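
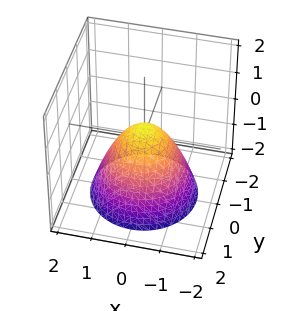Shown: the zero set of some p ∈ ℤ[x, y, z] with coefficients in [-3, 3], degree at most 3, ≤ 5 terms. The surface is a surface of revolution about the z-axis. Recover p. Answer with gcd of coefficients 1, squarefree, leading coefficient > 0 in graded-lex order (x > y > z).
3*x^2 + 3*y^2 + 3*z - 1

Degree: the shape is more complex than any degree-1 surface, so deg p = 2.
Symmetries: the surface is invariant under rotation about z: p = q(x² + y², z).
Observable constraints: a circular section at z = -1 has radius between 1 and 2.
Solving for integer coefficients yields p as stated.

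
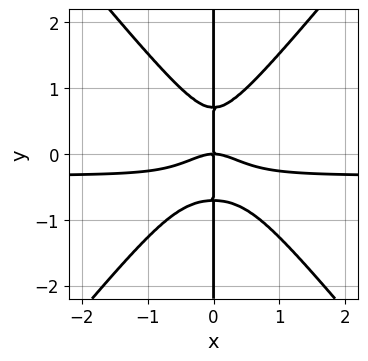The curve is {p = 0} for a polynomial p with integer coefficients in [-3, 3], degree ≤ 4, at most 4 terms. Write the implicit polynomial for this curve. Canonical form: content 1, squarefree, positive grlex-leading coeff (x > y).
1. The degree is 4 — a generic line meets the curve in up to 4 points.
2. Reading off the gridlines: it meets the x-axis at x = 0 (among the integer gridlines); the visible y-axis segment lies entirely on the curve.
3. Assembling these constraints gives the stated polynomial.

3*x^3*y - 2*x*y^3 + x^3 + x*y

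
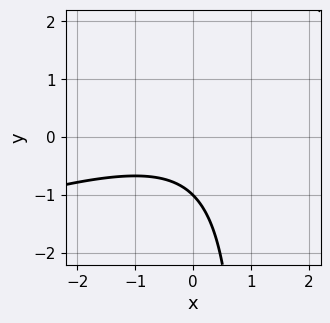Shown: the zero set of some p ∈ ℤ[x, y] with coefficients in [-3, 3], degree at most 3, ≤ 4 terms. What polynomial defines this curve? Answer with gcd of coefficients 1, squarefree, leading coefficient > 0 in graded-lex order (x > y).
x^2 - 3*x*y + 3*y + 3

(a) The degree is 2 — no degree-1 curve has this shape.
(b) From the axis intercepts and sections: one y-axis crossing is at y = -1; the curve avoids every integer x-axis point in the box.
(c) Matching integer coefficients to the picture gives p.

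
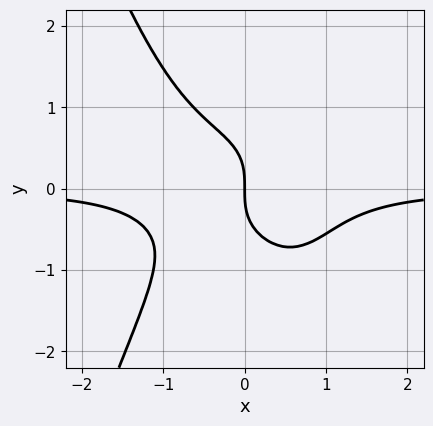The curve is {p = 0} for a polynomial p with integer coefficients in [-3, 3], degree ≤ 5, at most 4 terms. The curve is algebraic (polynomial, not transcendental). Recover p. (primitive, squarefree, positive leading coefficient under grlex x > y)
(a) Degree: the shape is more complex than any degree-3 curve, so deg p = 4.
(b) Against the integer gridlines: it meets the y-axis at y = 0 (among the integer gridlines); one x-axis crossing is at x = 0.
(c) Putting this together gives p.

3*x^3*y + 2*y^3 + 2*x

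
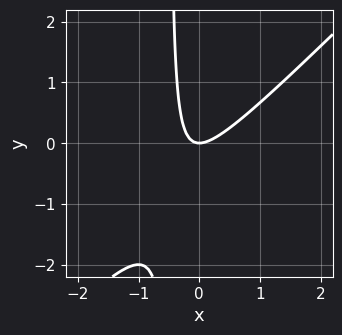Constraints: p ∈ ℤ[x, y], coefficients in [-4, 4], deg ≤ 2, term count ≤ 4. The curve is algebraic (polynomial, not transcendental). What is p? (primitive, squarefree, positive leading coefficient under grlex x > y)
2*x^2 - 2*x*y - y

First, degree: a generic line meets the curve in up to 2 points, so deg p = 2.
Then, checking where it meets the axes: one y-axis crossing is at y = 0; it crosses the x-axis at the gridline x = 0.
Finally, the integer polynomial consistent with all of this is the stated p.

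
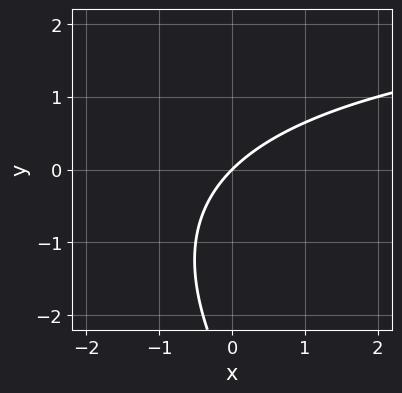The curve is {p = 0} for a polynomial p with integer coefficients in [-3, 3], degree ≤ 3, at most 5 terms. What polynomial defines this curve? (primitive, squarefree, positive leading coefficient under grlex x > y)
deg p = 2. No degree-1 curve has this shape.
From the axis intercepts and sections: it meets the x-axis at x = 0 (among the integer gridlines); one y-axis crossing is at y = 0.
Putting this together gives p.

x*y + y^2 - 3*x + 3*y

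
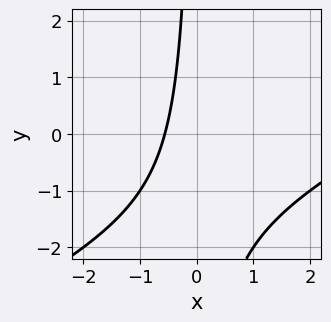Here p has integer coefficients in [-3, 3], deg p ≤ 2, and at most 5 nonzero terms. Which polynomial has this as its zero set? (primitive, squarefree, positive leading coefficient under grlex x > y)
First, degree: no degree-1 curve has this shape, so deg p = 2.
Then, from the visible intercepts: the curve avoids every integer y-axis point in the box.
Finally, assembling these constraints gives the stated polynomial.

x^2 - 2*x*y - 3*x - 2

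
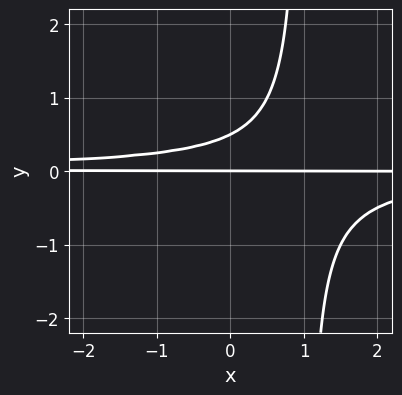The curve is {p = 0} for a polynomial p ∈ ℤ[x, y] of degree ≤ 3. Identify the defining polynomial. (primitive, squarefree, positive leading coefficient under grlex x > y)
2*x*y^2 - 2*y^2 + y

1. Degree: the shape is more complex than any degree-2 curve, so deg p = 3.
2. Checking where it meets the axes: the visible x-axis segment lies entirely on the curve; it meets the y-axis at y = 0 (among the integer gridlines).
3. Fitting integer coefficients to these (and the overall shape) gives p.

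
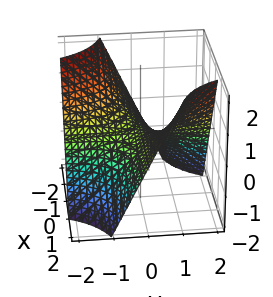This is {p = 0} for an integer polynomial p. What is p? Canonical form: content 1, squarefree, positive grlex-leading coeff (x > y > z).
x*y - z

1. Degree: a hyperbolic paraboloid; a quadric, so deg p = 2.
2. Checking where it meets the axes: the visible x-axis segment lies entirely on the surface; every point of the y-axis in the box is on the surface; it meets the z-axis at z = 0 (among the integer gridlines).
3. Matching integer coefficients to the picture gives p.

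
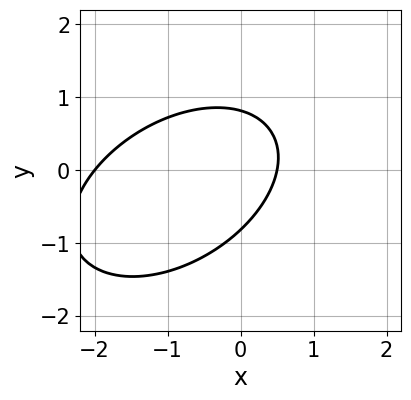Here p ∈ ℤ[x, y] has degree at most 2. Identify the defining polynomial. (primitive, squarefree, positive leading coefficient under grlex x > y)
First, degree: the shape is more complex than any degree-1 curve, so deg p = 2.
Then, against the integer gridlines: it crosses the x-axis at the gridline x = -2.
Finally, solving for integer coefficients yields p as stated.

2*x^2 - 2*x*y + 3*y^2 + 3*x - 2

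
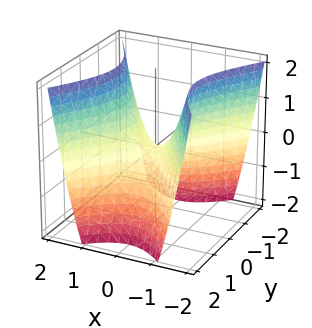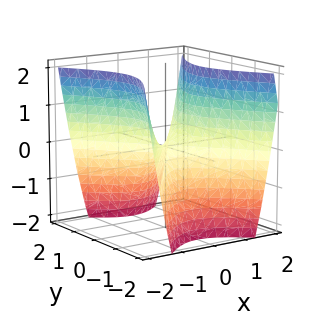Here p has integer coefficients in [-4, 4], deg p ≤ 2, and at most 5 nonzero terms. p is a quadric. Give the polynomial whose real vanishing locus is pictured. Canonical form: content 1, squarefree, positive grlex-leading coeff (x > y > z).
3*x^2 - 2*y^2 - 2*z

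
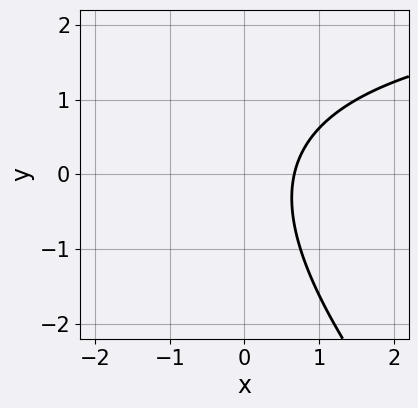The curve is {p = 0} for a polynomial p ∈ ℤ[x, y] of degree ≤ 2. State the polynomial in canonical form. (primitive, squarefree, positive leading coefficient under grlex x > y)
1. The degree is 2 — no degree-1 curve has this shape.
2. Against the integer gridlines: it misses every integer gridline on the y-axis.
3. Putting this together gives p.

x*y + y^2 - 3*x + 2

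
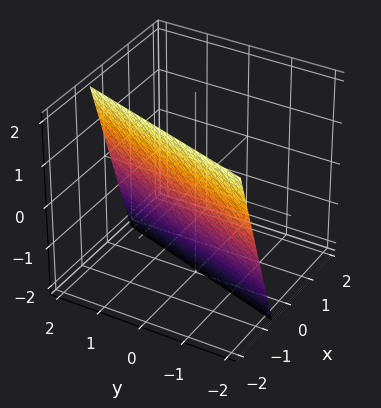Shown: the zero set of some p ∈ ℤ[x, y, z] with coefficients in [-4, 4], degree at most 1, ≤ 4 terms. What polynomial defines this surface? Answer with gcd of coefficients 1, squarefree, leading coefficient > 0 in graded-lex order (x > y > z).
3*x - y + z + 2

First, the degree is 1 — the surface is flat (a plane).
Then, against the integer gridlines: it meets the z-axis at z = -2 (among the integer gridlines); it crosses the y-axis at the gridline y = 2.
Finally, solving for integer coefficients yields p as stated.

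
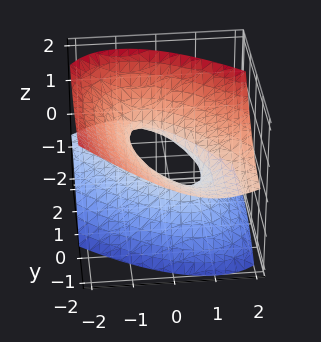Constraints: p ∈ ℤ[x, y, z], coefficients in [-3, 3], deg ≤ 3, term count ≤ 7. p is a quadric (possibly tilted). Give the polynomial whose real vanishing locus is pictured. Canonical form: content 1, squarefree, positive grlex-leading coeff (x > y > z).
2*x^2 + 2*x*y + y^2 + 3*y*z - 3*z^2 - 1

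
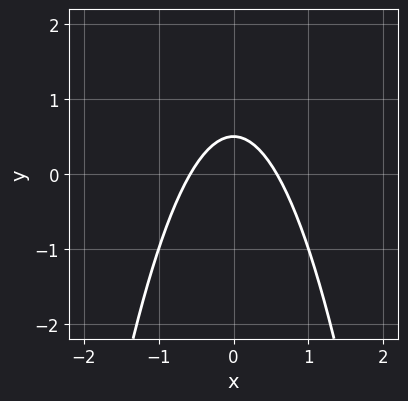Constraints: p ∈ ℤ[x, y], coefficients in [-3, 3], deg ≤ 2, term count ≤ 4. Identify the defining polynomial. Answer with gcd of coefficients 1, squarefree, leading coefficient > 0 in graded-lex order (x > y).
3*x^2 + 2*y - 1

deg p = 2. No degree-1 curve has this shape.
Symmetries: it's symmetric under x → −x, forcing even powers of x.
Assembling these constraints gives the stated polynomial.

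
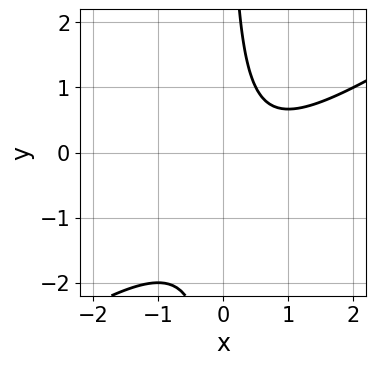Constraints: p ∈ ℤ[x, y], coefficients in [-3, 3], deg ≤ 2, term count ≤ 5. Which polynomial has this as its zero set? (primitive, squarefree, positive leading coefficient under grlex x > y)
1. deg p = 2. The shape is more complex than any degree-1 curve.
2. Against the integer gridlines: no y-intercept at any integer in the box; it misses every integer gridline on the x-axis.
3. Matching integer coefficients to the picture gives p.

2*x^2 - 3*x*y - 2*x + 2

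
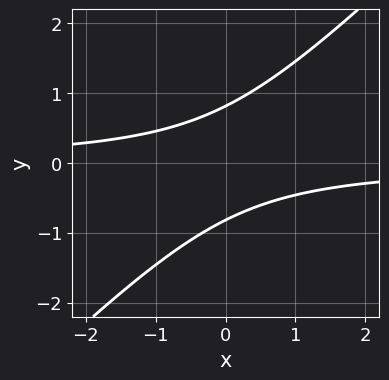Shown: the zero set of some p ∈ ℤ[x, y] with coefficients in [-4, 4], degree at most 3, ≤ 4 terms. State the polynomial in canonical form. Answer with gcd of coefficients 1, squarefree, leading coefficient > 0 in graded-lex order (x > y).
1. The degree is 2 — the shape is more complex than any degree-1 curve.
2. From the visible intercepts: the curve avoids every integer x-axis point in the box.
3. Putting this together gives p.

3*x*y - 3*y^2 + 2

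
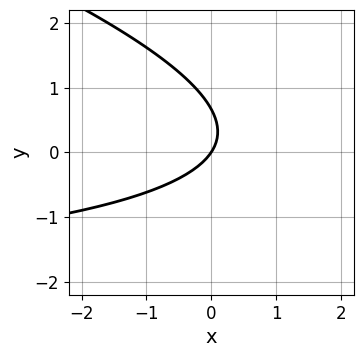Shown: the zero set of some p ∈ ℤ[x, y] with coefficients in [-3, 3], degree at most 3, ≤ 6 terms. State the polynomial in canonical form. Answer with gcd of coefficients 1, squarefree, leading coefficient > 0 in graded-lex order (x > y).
First, the degree is 2 — a generic line meets the curve in up to 2 points.
Then, checking where it meets the axes: it crosses the x-axis at the gridline x = 0; it meets the y-axis at y = 0 (among the integer gridlines).
Finally, together with the visible shape, these determine p as stated.

x*y + 3*y^2 + 3*x - 2*y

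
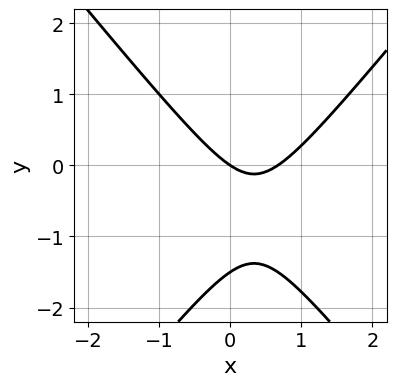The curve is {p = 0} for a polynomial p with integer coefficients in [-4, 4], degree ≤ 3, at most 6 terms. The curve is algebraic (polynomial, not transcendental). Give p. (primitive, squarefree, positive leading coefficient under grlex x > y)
1. The degree is 2 — the shape is more complex than any degree-1 curve.
2. Reading off the gridlines: one x-axis crossing is at x = 0; it crosses the y-axis at the gridline y = 0.
3. Solving for integer coefficients yields p as stated.

3*x^2 - 2*y^2 - 2*x - 3*y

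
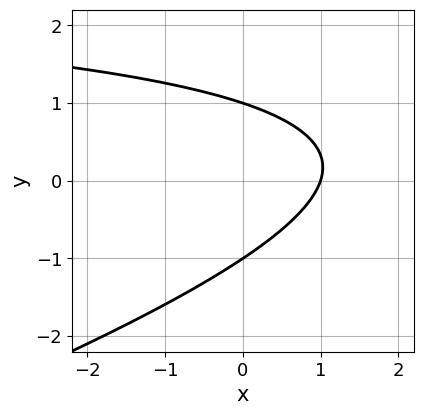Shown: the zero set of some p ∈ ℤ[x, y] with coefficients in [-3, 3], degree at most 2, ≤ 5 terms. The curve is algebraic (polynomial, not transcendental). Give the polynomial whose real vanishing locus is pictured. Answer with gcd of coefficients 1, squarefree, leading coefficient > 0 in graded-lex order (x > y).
x*y - 3*y^2 - 3*x + 3

deg p = 2. The shape is more complex than any degree-1 curve.
Observable constraints: it meets the x-axis at x = 1 (among the integer gridlines); the y-axis gridline crossings are at y ∈ {-1, 1}.
The integer polynomial consistent with all of this is the stated p.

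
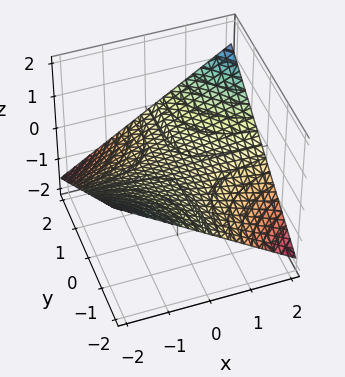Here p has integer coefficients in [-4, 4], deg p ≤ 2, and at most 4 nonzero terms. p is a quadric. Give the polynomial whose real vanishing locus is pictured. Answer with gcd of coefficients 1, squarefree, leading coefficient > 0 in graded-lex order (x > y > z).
x*y - 3*z

(a) The degree is 2 — a saddle surface; a quadric.
(b) Against the integer gridlines: every point of the y-axis in the box is on the surface; it meets the z-axis at z = 0 (among the integer gridlines); every point of the x-axis in the box is on the surface.
(c) Together with the visible shape, these determine p as stated.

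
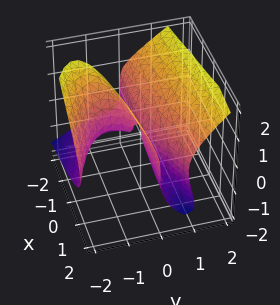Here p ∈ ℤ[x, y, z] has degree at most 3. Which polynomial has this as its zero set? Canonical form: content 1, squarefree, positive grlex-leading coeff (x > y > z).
2*y^3 - 2*y*z^2 - z^3 - 2*x*y + 3*y^2

1. Degree: no degree-2 surface has this shape, so deg p = 3.
2. Reading off the gridlines: it meets the y-axis at y = 0 (among the integer gridlines); the visible x-axis segment lies entirely on the surface; it crosses the z-axis at the gridline z = 0.
3. Matching integer coefficients to the picture gives p.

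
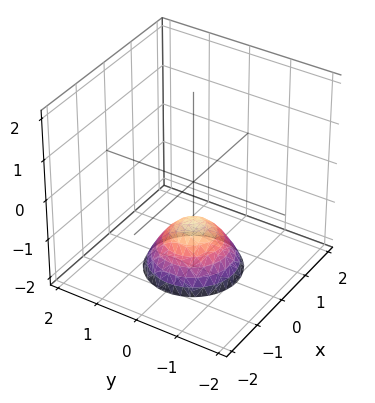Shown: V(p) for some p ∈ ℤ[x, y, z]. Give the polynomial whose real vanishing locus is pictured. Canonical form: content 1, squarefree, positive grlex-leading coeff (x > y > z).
1. The degree is 2 — no degree-1 surface has this shape.
2. By symmetry, the surface is invariant under rotation about z: p = q(x² + y², z).
3. Checking where it meets the axes: no y-intercept at any integer in the box; it meets the z-axis at z = -1 (among the integer gridlines).
4. Together with the visible shape, these determine p as stated.

x^2 + y^2 + z + 1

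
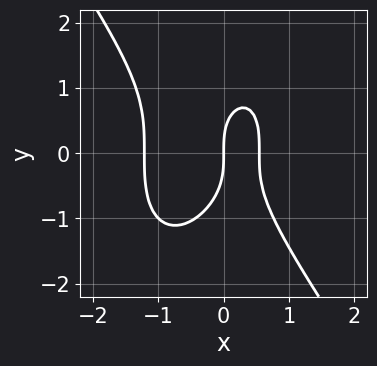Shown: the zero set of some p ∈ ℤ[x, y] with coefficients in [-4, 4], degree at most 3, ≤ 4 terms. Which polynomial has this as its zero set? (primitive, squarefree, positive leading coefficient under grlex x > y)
3*x^3 + y^3 + 2*x^2 - 2*x

(a) deg p = 3. A generic line meets the curve in up to 3 points.
(b) Against the integer gridlines: it crosses the x-axis at the gridline x = 0; it crosses the y-axis at the gridline y = 0.
(c) These observations pin down the coefficients.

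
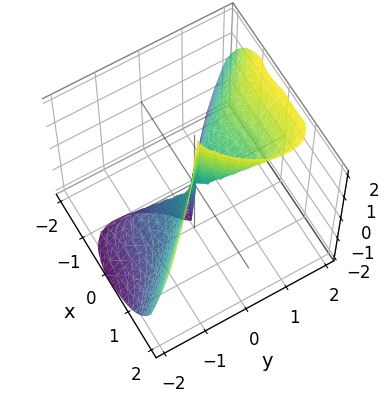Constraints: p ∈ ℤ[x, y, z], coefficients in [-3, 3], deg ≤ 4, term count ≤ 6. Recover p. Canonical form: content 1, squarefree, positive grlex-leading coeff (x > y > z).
3*x^3 + 3*y^3 - 3*y^2*z - x*y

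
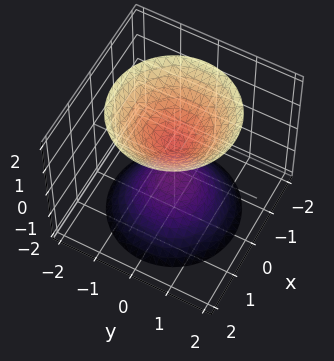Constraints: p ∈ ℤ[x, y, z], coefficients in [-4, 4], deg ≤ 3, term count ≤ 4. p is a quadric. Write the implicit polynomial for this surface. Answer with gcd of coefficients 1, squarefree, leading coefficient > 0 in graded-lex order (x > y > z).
3*x^2 + 3*y^2 - 2*z^2 + 1

First, I count 2 distinct pieces.
Then, the degree is 2 — two sheets facing apart; a quadric.
Next, symmetry: the z-axis is an axis of rotation, so x and y enter only as x² + y²; it's symmetric under z → −z, forcing even powers of z.
Then, observable constraints: a circular section at z = 1 has radius between 0 and 1; no y-intercept at any integer in the box; it misses every integer gridline on the x-axis.
Finally, putting this together gives p.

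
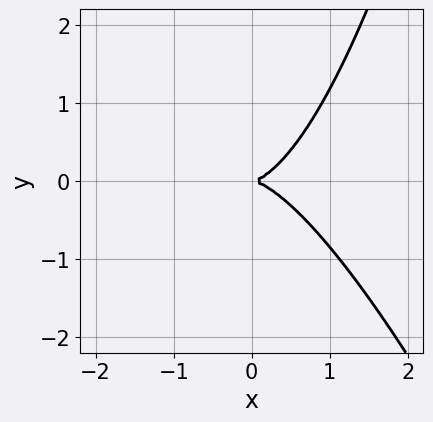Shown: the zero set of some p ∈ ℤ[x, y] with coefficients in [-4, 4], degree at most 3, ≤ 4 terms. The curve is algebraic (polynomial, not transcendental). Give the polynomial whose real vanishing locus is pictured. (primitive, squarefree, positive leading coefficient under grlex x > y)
3*x^3 + x^2*y - 3*y^2

1. The degree is 3 — the shape is more complex than any degree-2 curve.
2. Against the integer gridlines: it crosses the y-axis at the gridline y = 0; it crosses the x-axis at the gridline x = 0.
3. The integer polynomial consistent with all of this is the stated p.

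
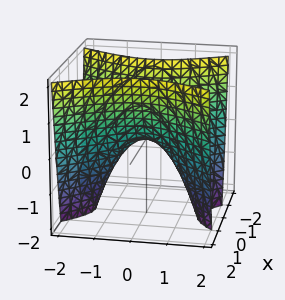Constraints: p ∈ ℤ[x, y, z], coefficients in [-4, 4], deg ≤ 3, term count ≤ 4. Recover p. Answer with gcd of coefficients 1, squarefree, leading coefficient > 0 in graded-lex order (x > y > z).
2*x^2 - y^2 - z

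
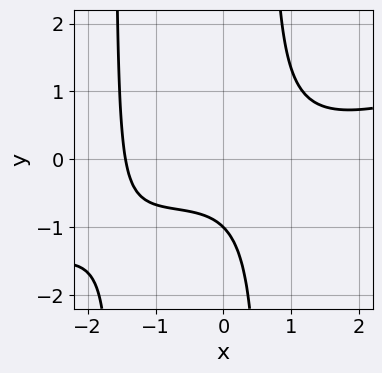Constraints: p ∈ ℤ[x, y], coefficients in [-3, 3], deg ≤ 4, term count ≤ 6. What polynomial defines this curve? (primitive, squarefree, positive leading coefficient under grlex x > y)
First, degree: a generic line meets the curve in up to 3 points, so deg p = 3.
Next, observable constraints: it meets the y-axis at y = -1 (among the integer gridlines).
Finally, putting this together gives p.

x^3 - 3*x^2*y - 3*x*y + 3*y + 3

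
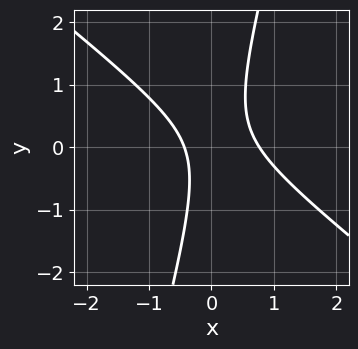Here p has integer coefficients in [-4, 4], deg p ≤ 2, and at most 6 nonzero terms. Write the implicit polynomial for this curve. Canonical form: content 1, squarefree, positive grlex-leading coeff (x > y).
3*x^2 + 3*x*y - y^2 - x - 1

1. Degree: no degree-1 curve has this shape, so deg p = 2.
2. Checking where it meets the axes: no y-intercept at any integer in the box.
3. Fitting integer coefficients to these (and the overall shape) gives p.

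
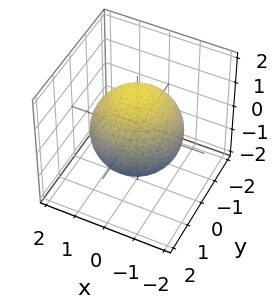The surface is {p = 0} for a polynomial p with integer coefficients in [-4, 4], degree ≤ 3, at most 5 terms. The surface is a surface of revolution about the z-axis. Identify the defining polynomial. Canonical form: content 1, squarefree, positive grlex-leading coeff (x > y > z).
First, deg p = 2. A generic line meets the surface in up to 2 points.
Next, symmetries: the z-axis is an axis of rotation, so x and y enter only as x² + y².
Then, from the axis intercepts and sections: a circular section at z = 1 has radius exactly 1.
Finally, together with the visible shape, these determine p as stated.

x^2 + y^2 + z^2 - 2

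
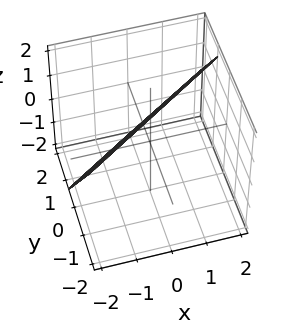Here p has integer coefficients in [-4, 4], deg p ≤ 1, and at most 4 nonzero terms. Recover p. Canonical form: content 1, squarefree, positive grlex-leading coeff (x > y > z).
2*x - 3*y - 2*z + 2

First, deg p = 1.
Next, reading off the gridlines: it meets the z-axis at z = 1 (among the integer gridlines); it meets the x-axis at x = -1 (among the integer gridlines).
Finally, putting this together gives p.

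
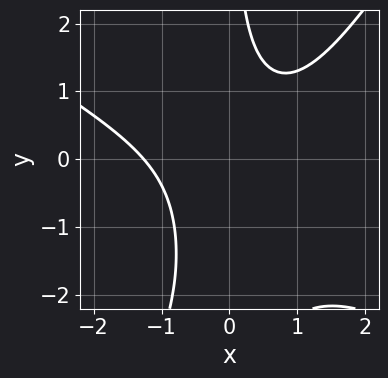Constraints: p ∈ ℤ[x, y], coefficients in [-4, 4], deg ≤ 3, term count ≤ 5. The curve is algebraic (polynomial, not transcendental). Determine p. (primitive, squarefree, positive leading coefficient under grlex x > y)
x^3 + x^2*y - x*y^2 - 2*x*y + 2

The degree is 3 — the shape is more complex than any degree-2 curve.
Observable constraints: the curve avoids every integer y-axis point in the box.
These observations pin down the coefficients.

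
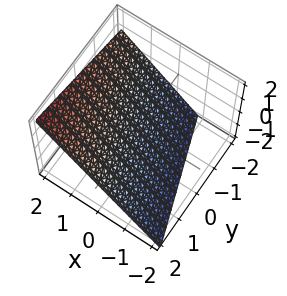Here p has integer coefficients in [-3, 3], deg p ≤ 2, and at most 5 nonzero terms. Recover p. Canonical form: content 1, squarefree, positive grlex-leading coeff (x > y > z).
1. The degree is 1 — the surface is flat (a plane).
2. Observable constraints: it crosses the y-axis at the gridline y = 2.
3. Solving for integer coefficients yields p as stated.

3*x + y - 3*z - 2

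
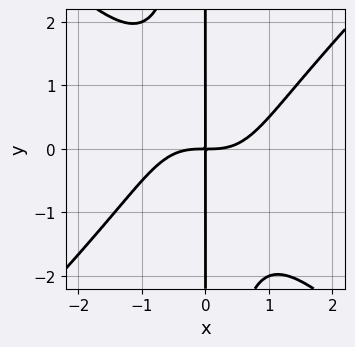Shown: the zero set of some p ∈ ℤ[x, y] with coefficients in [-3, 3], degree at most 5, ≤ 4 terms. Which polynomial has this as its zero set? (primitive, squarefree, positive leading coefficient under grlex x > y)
1. The degree is 4 — the shape is more complex than any degree-3 curve.
2. Observable constraints: the visible y-axis segment lies entirely on the curve.
3. Matching integer coefficients to the picture gives p.

2*x^4 - 2*x^2*y^2 - 3*x*y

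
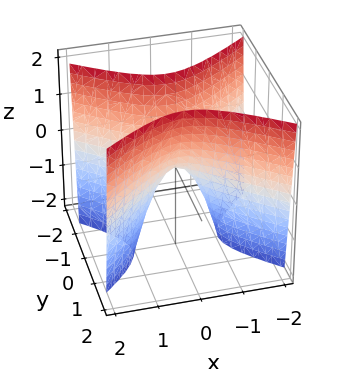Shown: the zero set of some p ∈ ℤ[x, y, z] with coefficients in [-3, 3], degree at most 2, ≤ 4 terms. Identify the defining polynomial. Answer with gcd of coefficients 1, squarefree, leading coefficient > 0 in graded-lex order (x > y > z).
2*x^2 - 3*y^2 + z

(a) The degree is 2 — a saddle surface; a quadric.
(b) Symmetries: the y ↦ −y reflection is a symmetry, so y appears only in even powers; the x ↦ −x reflection is a symmetry, so x appears only in even powers.
(c) Against the integer gridlines: it crosses the z-axis at the gridline z = 0; it meets the x-axis at x = 0 (among the integer gridlines); it meets the y-axis at y = 0 (among the integer gridlines).
(d) Together with the visible shape, these determine p as stated.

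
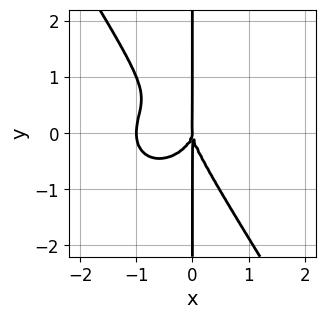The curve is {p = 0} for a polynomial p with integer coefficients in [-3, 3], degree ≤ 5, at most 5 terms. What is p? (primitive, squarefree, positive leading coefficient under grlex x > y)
The degree is 4 — no degree-3 curve has this shape.
Against the integer gridlines: the visible y-axis segment lies entirely on the curve; among the integer gridlines, it crosses the x-axis at x ∈ {-1, 0}.
Solving for integer coefficients yields p as stated.

3*x^4 + 2*x^2*y^2 + 2*x*y^3 + 3*x^3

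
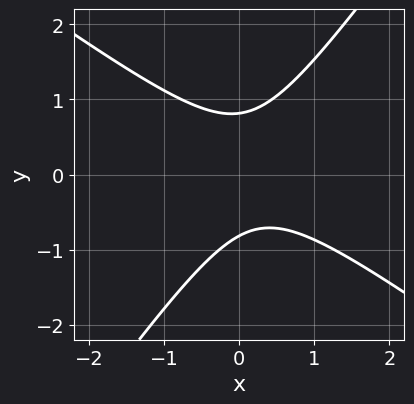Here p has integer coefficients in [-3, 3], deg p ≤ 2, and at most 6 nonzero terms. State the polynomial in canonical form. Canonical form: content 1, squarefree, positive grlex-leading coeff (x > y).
Degree: a generic line meets the curve in up to 2 points, so deg p = 2.
Reading off the gridlines: no x-intercept at any integer in the box.
Solving for integer coefficients yields p as stated.

3*x^2 + 2*x*y - 3*y^2 - x + 2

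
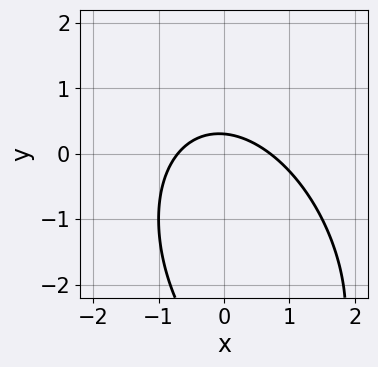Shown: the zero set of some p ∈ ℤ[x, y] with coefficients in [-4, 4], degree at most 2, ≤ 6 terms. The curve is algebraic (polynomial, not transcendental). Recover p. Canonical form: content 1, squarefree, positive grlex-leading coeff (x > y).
2*x^2 + x*y + y^2 + 3*y - 1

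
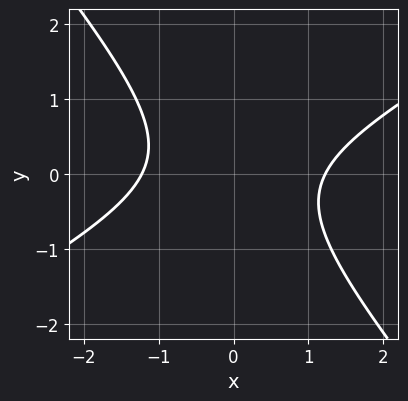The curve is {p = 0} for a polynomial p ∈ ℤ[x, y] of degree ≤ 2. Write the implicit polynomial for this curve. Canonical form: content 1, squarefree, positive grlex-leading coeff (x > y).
2*x^2 - 2*x*y - 3*y^2 - 3

First, deg p = 2. No degree-1 curve has this shape.
Next, against the integer gridlines: no y-intercept at any integer in the box.
Finally, together with the visible shape, these determine p as stated.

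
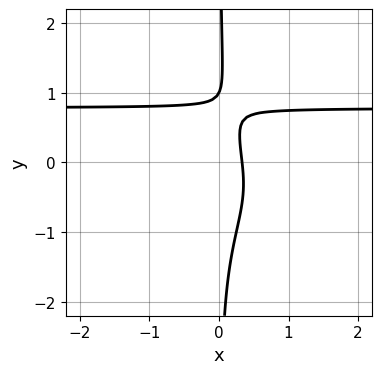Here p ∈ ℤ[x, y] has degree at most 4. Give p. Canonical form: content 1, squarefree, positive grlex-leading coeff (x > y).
3*x*y^3 + 2*x*y - 3*x - y + 1

First, deg p = 4. No degree-3 curve has this shape.
Then, observable constraints: one y-axis crossing is at y = 1.
Finally, putting this together gives p.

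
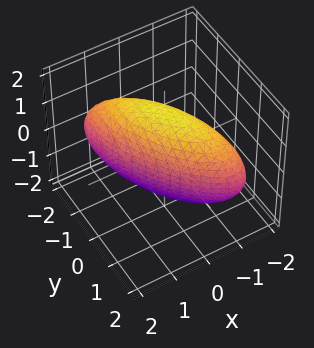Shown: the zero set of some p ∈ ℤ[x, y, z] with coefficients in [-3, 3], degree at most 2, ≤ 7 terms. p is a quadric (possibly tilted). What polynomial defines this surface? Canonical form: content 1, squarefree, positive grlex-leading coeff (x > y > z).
1. Degree: the shape is more complex than any degree-1 surface, so deg p = 2.
2. Against the integer gridlines: among the integer gridlines, it crosses the x-axis at x ∈ {-1, 1}.
3. Matching integer coefficients to the picture gives p.

2*x^2 + 2*x*y + y^2 + z^2 - 2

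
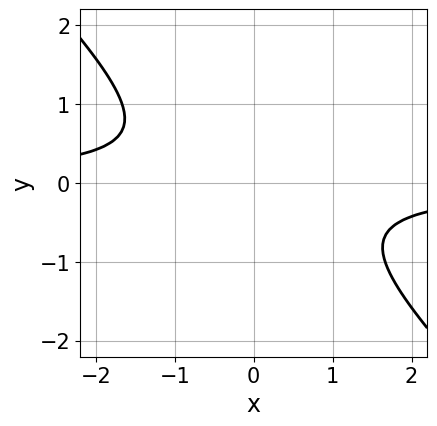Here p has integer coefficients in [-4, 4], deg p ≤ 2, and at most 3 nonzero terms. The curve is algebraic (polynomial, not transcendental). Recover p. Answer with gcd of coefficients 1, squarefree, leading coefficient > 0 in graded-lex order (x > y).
3*x*y + 3*y^2 + 2

(a) Degree: a generic line meets the curve in up to 2 points, so deg p = 2.
(b) Against the integer gridlines: the curve avoids every integer x-axis point in the box; no y-intercept at any integer in the box.
(c) These observations pin down the coefficients.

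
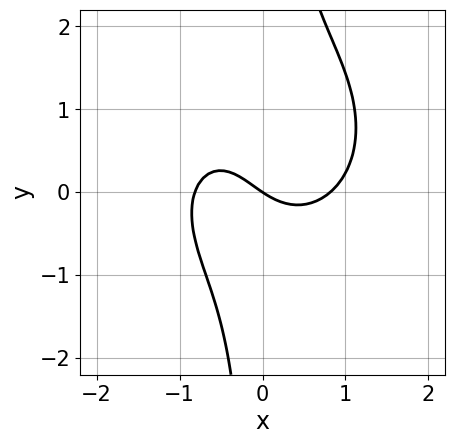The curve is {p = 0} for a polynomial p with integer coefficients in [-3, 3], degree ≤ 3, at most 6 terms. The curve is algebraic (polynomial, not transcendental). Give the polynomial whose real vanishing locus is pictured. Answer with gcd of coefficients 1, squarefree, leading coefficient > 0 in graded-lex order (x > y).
3*x^3 + 3*x*y^2 - 2*x*y - 2*x - 3*y

The degree is 3 — the shape is more complex than any degree-2 curve.
From the axis intercepts and sections: it crosses the y-axis at the gridline y = 0; it meets the x-axis at x = 0 (among the integer gridlines).
Assembling these constraints gives the stated polynomial.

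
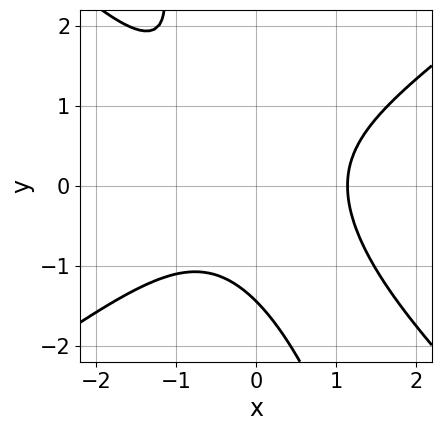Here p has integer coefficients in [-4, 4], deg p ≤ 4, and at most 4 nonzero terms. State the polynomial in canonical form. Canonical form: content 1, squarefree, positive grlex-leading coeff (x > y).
2*x^3 - 3*x*y^2 - y^3 - 3

First, degree: the shape is more complex than any degree-2 curve, so deg p = 3.
Finally, the integer polynomial consistent with all of this is the stated p.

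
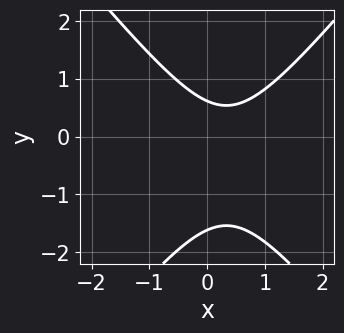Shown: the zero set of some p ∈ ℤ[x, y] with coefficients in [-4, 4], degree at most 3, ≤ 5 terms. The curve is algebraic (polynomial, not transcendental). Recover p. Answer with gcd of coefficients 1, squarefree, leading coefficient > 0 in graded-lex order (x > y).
First, degree: a generic line meets the curve in up to 2 points, so deg p = 2.
Next, observable constraints: it misses every integer gridline on the x-axis.
Finally, the integer polynomial consistent with all of this is the stated p.

3*x^2 - 2*y^2 - 2*x - 2*y + 2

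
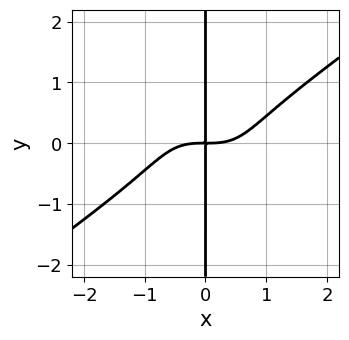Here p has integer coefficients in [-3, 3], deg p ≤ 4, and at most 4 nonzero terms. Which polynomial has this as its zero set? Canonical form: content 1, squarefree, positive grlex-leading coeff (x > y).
2*x^4 - 2*x^2*y^2 - 3*x*y^3 - 3*x*y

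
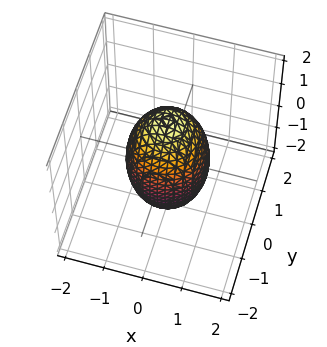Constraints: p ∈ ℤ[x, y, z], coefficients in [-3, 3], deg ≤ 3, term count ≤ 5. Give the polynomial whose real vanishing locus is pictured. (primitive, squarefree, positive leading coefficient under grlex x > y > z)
3*x^2 + 3*y^2 + z^2 - 3

Degree: bounded and convex; a quadric, so deg p = 2.
Symmetry: every cross-section ⟂ z is a circle, so x, y appear only via x² + y²; it's symmetric under z → −z, forcing even powers of z.
Against the integer gridlines: among the integer gridlines, it crosses the x-axis at x ∈ {-1, 1}; among the integer gridlines, it crosses the y-axis at y ∈ {-1, 1}; a circular section at z = 1 has radius between 0 and 1.
Fitting integer coefficients to these (and the overall shape) gives p.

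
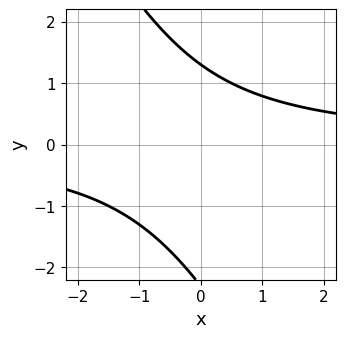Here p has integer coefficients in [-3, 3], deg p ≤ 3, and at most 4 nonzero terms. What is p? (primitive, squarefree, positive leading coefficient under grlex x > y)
First, the degree is 2 — a generic line meets the curve in up to 2 points.
Then, checking where it meets the axes: it misses every integer gridline on the x-axis.
Finally, putting this together gives p.

2*x*y + y^2 + y - 3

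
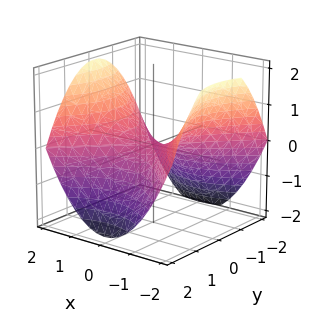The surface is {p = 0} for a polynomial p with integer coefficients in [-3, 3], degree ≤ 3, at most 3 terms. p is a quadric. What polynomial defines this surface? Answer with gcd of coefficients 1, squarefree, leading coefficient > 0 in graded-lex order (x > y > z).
First, deg p = 2. A hyperbolic paraboloid; a quadric.
Then, symmetries: it's symmetric under y → −y, forcing even powers of y; it's symmetric under x → −x, forcing even powers of x.
Next, reading off the gridlines: it crosses the y-axis at the gridline y = 0; one x-axis crossing is at x = 0; it meets the z-axis at z = 0 (among the integer gridlines).
Finally, matching integer coefficients to the picture gives p.

x^2 - y^2 - 2*z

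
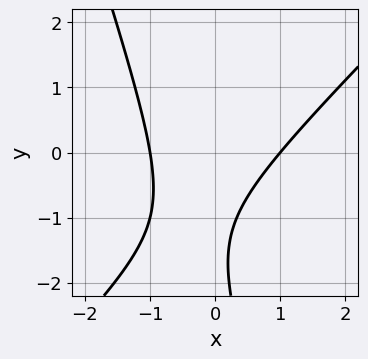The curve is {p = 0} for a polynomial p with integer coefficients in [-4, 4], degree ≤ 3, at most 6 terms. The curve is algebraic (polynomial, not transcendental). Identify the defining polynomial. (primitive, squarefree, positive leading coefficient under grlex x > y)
3*x^2 - 2*x*y - y^2 - 3*y - 3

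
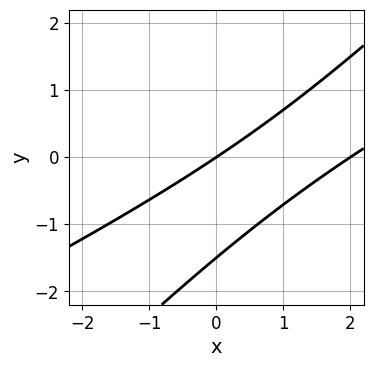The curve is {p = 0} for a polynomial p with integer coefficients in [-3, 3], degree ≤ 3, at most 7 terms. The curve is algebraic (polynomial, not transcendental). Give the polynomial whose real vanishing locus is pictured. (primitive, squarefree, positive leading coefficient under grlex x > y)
First, degree: no degree-1 curve has this shape, so deg p = 2.
Then, reading off the gridlines: it crosses the y-axis at the gridline y = 0; the x-axis gridline crossings are at x ∈ {0, 2}.
Finally, putting this together gives p.

x^2 - 3*x*y + 2*y^2 - 2*x + 3*y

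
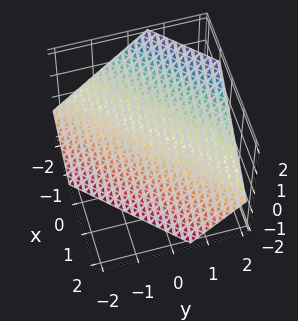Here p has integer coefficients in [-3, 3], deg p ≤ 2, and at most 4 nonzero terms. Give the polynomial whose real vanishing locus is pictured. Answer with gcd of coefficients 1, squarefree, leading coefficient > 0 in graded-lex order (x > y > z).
(a) deg p = 1. Every cross-section is a straight line — this is a plane.
(b) Putting this together gives p.

3*x - 3*y + 3*z + 2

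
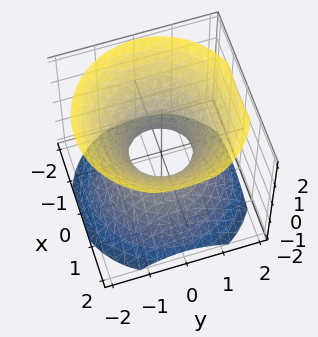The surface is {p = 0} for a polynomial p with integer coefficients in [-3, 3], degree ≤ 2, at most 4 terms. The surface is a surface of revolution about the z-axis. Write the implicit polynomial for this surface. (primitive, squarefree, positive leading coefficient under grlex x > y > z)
3*x^2 + 3*y^2 - 3*z^2 - 2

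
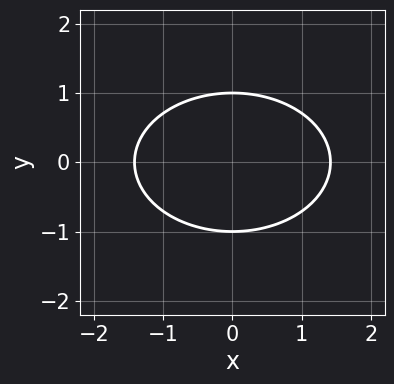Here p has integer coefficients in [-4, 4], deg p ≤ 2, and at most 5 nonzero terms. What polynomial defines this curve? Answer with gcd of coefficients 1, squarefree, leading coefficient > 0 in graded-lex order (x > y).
x^2 + 2*y^2 - 2

Degree: the shape is more complex than any degree-1 curve, so deg p = 2.
Symmetries: it's symmetric under x → −x, forcing even powers of x; the y ↦ −y reflection is a symmetry, so y appears only in even powers.
Checking where it meets the axes: among the integer gridlines, it crosses the y-axis at y ∈ {-1, 1}.
Assembling these constraints gives the stated polynomial.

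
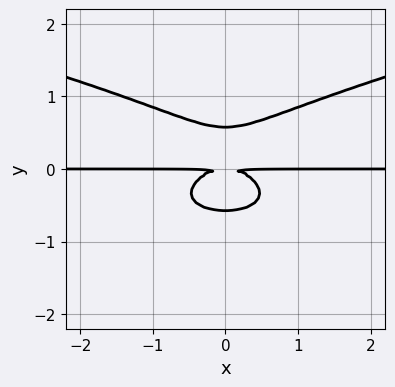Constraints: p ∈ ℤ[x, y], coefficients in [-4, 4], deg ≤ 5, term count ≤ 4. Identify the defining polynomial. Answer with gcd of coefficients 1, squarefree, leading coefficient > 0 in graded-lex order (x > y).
3*y^4 - x^2*y - y^2

The degree is 4 — a generic line meets the curve in up to 4 points.
Symmetries: it's symmetric under x → −x, forcing even powers of x.
From the axis intercepts and sections: every point of the x-axis in the box is on the curve.
Solving for integer coefficients yields p as stated.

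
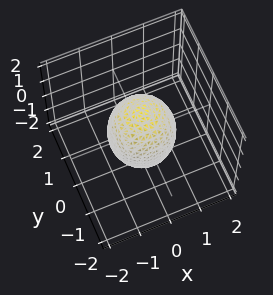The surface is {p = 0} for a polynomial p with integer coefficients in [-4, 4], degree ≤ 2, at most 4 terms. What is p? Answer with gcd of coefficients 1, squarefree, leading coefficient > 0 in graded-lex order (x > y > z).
1. deg p = 2.
2. Symmetries: the z ↦ −z reflection is a symmetry, so z appears only in even powers; rotational symmetry about the z-axis ⇒ p depends on x, y only through x² + y².
3. Checking where it meets the axes: the x-axis gridline crossings are at x ∈ {-1, 1}; a circular section at z = -1 has radius between 0 and 1; the y-axis gridline crossings are at y ∈ {-1, 1}.
4. Matching integer coefficients to the picture gives p.

2*x^2 + 2*y^2 + z^2 - 2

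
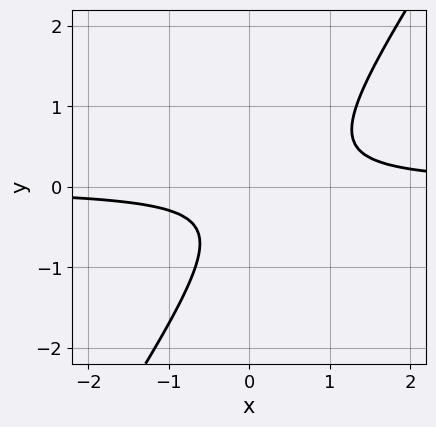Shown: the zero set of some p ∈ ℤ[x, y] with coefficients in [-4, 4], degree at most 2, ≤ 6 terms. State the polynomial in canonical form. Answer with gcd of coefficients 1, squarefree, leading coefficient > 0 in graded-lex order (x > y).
deg p = 2.
Observable constraints: the curve avoids every integer x-axis point in the box; it misses every integer gridline on the y-axis.
Fitting integer coefficients to these (and the overall shape) gives p.

3*x*y - 2*y^2 - y - 1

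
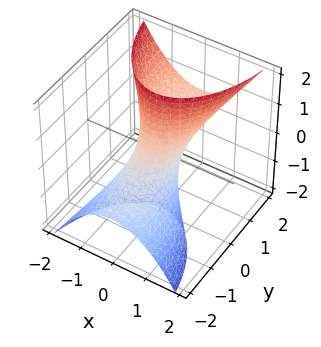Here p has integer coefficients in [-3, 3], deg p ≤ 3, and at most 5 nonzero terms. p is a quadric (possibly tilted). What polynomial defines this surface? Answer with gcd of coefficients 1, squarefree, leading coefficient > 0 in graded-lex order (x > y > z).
(a) Degree: the shape is more complex than any degree-1 surface, so deg p = 2.
(b) Checking where it meets the axes: no z-intercept at any integer in the box; the y-axis gridline crossings are at y ∈ {-1, 1}.
(c) Putting this together gives p.

3*x^2 + y^2 - 3*y*z - 1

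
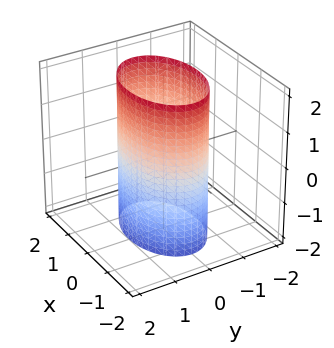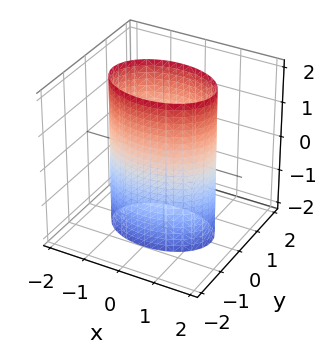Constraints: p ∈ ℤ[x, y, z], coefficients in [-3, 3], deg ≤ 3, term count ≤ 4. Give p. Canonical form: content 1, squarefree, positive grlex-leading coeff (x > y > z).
x^2 + 2*y^2 - 2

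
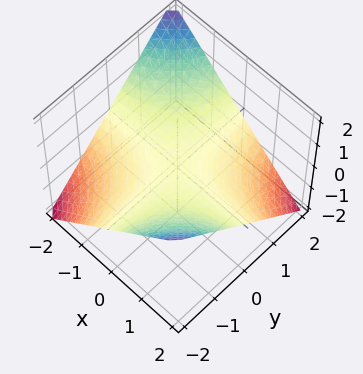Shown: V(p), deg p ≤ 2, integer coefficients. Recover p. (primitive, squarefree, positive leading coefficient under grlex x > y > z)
First, the degree is 2 — a hyperbolic paraboloid; a quadric.
Next, reading off the gridlines: every point of the y-axis in the box is on the surface; every point of the x-axis in the box is on the surface; one z-axis crossing is at z = 0.
Finally, these observations pin down the coefficients.

x*y + 2*z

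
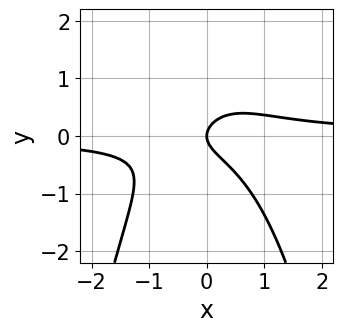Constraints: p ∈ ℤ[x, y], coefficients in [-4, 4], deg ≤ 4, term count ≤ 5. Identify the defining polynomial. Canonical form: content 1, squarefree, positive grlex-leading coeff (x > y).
Degree: no degree-2 curve has this shape, so deg p = 3.
Against the integer gridlines: it crosses the y-axis at the gridline y = 0; it meets the x-axis at x = 0 (among the integer gridlines).
Together with the visible shape, these determine p as stated.

2*x^2*y + 2*y^2 - x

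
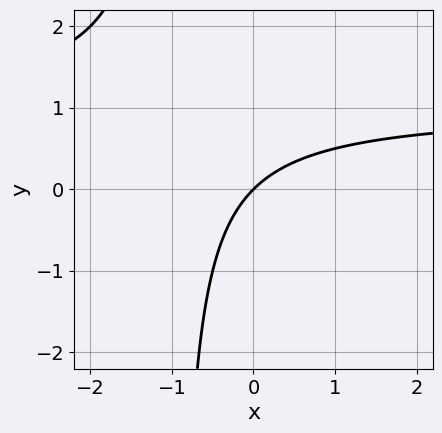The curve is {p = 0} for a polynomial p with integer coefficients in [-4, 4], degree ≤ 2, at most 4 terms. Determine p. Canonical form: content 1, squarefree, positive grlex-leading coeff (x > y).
x*y - x + y

1. deg p = 2. The shape is more complex than any degree-1 curve.
2. From the axis intercepts and sections: it meets the y-axis at y = 0 (among the integer gridlines); one x-axis crossing is at x = 0.
3. Putting this together gives p.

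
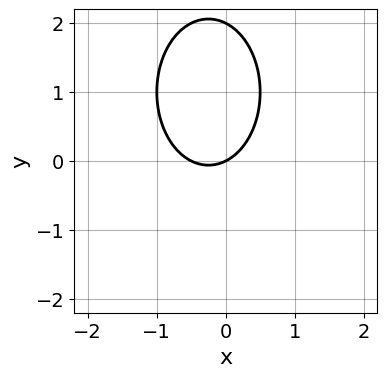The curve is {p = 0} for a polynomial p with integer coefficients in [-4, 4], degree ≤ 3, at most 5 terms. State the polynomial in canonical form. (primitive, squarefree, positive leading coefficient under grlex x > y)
2*x^2 + y^2 + x - 2*y

First, deg p = 2. No degree-1 curve has this shape.
Then, against the integer gridlines: it meets the x-axis at x = 0 (among the integer gridlines); among the integer gridlines, it crosses the y-axis at y ∈ {0, 2}.
Finally, the integer polynomial consistent with all of this is the stated p.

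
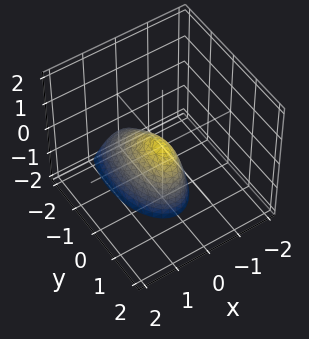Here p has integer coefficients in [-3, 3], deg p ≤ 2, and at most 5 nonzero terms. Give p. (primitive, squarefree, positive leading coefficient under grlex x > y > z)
Degree: the shape is more complex than any degree-1 surface, so deg p = 2.
Against the integer gridlines: one x-axis crossing is at x = 0; one y-axis crossing is at y = 0; it meets the z-axis at z = 0 (among the integer gridlines).
Matching integer coefficients to the picture gives p.

3*x^2 + y^2 - y*z + z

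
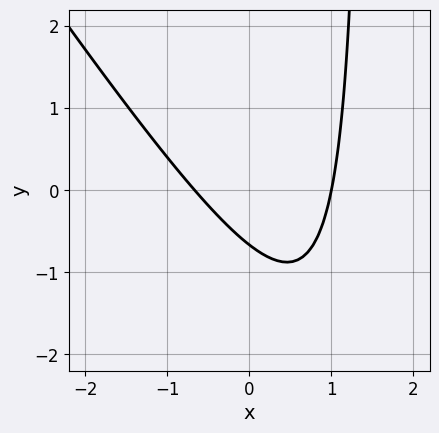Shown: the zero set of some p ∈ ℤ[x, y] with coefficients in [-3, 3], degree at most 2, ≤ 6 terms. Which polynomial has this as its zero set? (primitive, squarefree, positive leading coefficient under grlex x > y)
3*x^2 + 2*x*y - x - 3*y - 2

1. The degree is 2 — no degree-1 curve has this shape.
2. From the axis intercepts and sections: one x-axis crossing is at x = 1.
3. Together with the visible shape, these determine p as stated.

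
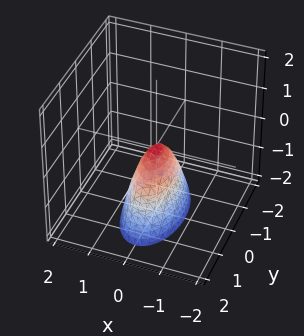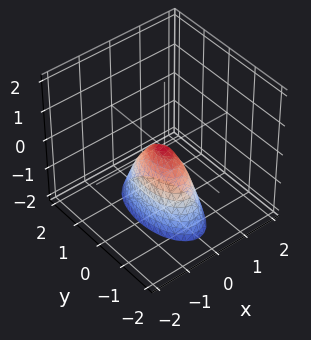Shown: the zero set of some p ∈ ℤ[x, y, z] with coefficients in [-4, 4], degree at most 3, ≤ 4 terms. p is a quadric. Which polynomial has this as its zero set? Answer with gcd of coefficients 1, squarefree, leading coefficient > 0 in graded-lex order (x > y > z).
(a) deg p = 2. A paraboloid; a quadric.
(b) Symmetries: the y ↦ −y reflection is a symmetry, so y appears only in even powers; the x ↦ −x reflection is a symmetry, so x appears only in even powers.
(c) Observable constraints: it crosses the z-axis at the gridline z = 0; it crosses the x-axis at the gridline x = 0.
(d) The integer polynomial consistent with all of this is the stated p.

3*x^2 + y^2 + z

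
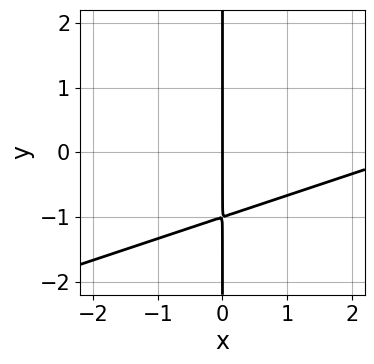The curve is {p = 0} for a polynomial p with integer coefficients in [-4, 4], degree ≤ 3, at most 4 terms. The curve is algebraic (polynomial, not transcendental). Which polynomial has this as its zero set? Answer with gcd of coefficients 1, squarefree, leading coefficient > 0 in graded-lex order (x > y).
x^2 - 3*x*y - 3*x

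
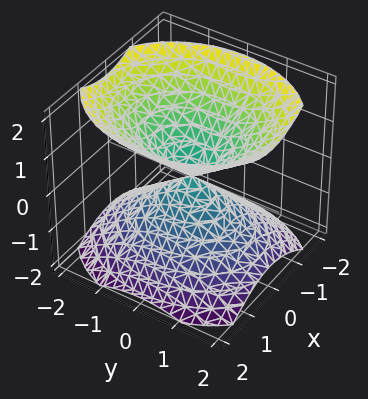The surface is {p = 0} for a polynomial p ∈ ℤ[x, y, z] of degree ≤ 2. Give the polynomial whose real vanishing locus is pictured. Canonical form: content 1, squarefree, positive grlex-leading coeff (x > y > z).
3*x^2 + 2*y^2 - 3*z^2

First, I count 2 distinct pieces.
Then, the degree is 2 — a double cone through the origin; a quadric.
Next, symmetries: the y ↦ −y reflection is a symmetry, so y appears only in even powers; the z ↦ −z reflection is a symmetry, so z appears only in even powers; mirror symmetry x ↦ −x ⇒ only even powers of x.
Next, observable constraints: one z-axis crossing is at z = 0; it crosses the y-axis at the gridline y = 0.
Finally, matching integer coefficients to the picture gives p.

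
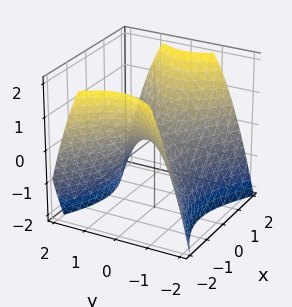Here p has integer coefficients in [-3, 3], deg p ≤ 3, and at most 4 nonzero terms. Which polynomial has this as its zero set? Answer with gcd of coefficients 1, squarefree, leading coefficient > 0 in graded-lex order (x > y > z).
2*x^2 - 3*y^2 - 3*z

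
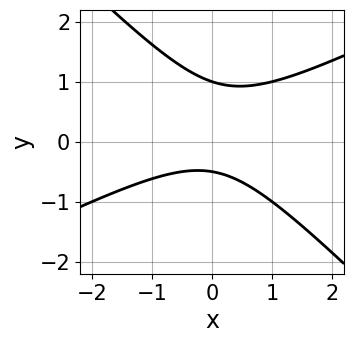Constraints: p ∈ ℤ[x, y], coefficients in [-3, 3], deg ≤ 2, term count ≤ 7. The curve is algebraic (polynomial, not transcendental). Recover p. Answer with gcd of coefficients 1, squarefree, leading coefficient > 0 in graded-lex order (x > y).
deg p = 2.
From the axis intercepts and sections: the curve avoids every integer x-axis point in the box; it meets the y-axis at y = 1 (among the integer gridlines).
The integer polynomial consistent with all of this is the stated p.

x^2 - x*y - 2*y^2 + y + 1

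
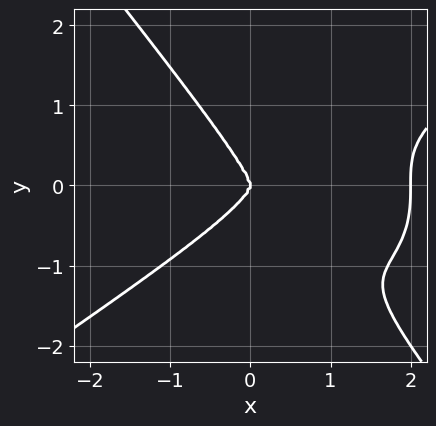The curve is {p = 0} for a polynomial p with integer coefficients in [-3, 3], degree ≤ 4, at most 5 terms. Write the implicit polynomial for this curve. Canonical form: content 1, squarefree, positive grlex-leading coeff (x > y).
First, deg p = 4.
Then, from the visible intercepts: it meets the y-axis at y = 0 (among the integer gridlines); the x-axis gridline crossings are at x ∈ {0, 2}.
Finally, the integer polynomial consistent with all of this is the stated p.

x^4 - 2*x*y^3 - 2*y^4 - 2*x^3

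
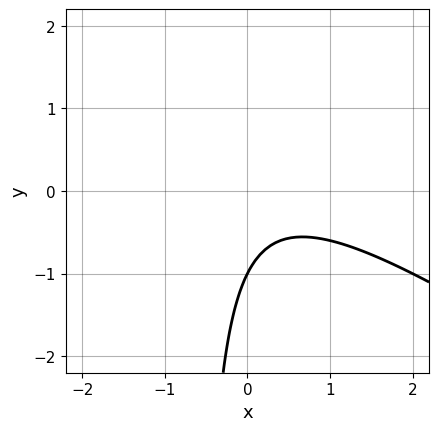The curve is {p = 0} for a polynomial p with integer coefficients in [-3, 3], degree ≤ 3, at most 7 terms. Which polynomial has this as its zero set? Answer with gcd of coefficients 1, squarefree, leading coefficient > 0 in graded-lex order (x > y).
2*x^2 + 3*x*y - x + 2*y + 2

1. The degree is 2 — a generic line meets the curve in up to 2 points.
2. From the axis intercepts and sections: one y-axis crossing is at y = -1; it misses every integer gridline on the x-axis.
3. Assembling these constraints gives the stated polynomial.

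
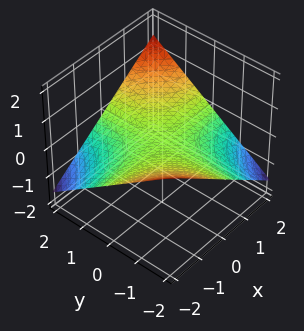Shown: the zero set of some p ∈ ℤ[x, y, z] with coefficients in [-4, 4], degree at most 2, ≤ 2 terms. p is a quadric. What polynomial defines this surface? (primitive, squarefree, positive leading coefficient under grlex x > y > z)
x*y - 3*z

1. deg p = 2. A hyperbolic paraboloid; a quadric.
2. From the visible intercepts: the visible x-axis segment lies entirely on the surface; the visible y-axis segment lies entirely on the surface.
3. Fitting integer coefficients to these (and the overall shape) gives p.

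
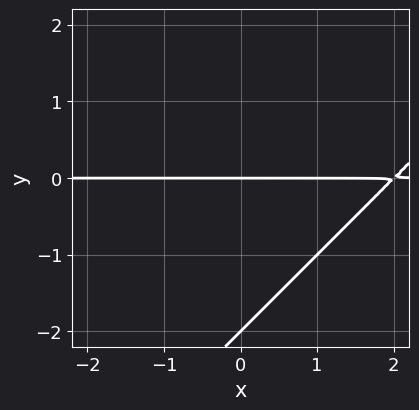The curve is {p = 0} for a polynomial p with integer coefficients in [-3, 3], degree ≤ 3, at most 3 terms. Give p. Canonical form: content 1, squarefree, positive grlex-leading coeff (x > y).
x*y - y^2 - 2*y

deg p = 2.
From the axis intercepts and sections: every point of the x-axis in the box is on the curve; among the integer gridlines, it crosses the y-axis at y ∈ {-2, 0}.
Matching integer coefficients to the picture gives p.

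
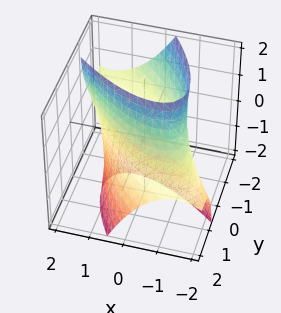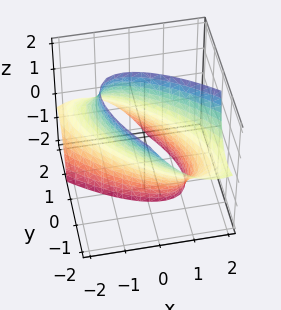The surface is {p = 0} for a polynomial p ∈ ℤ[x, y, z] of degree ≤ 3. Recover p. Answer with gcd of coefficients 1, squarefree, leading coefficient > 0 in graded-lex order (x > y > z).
First, the degree is 2 — a generic line meets the surface in up to 2 points.
Then, reading off the gridlines: it misses every integer gridline on the z-axis.
Finally, the integer polynomial consistent with all of this is the stated p.

2*x^2 + 3*x*y + 2*y^2 + 2*y*z - 3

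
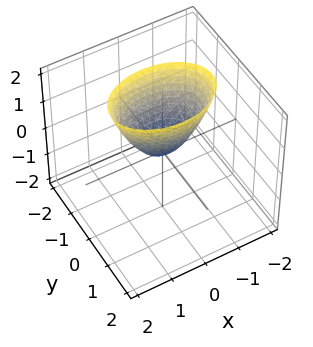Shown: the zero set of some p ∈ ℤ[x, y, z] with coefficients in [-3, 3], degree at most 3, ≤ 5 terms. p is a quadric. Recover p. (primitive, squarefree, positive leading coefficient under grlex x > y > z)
(a) The degree is 2 — a paraboloid; a quadric.
(b) Symmetries: it's symmetric under x → −x, forcing even powers of x; it's symmetric under y → −y, forcing even powers of y.
(c) From the visible intercepts: it meets the y-axis at y = 0 (among the integer gridlines); it crosses the z-axis at the gridline z = 0.
(d) The integer polynomial consistent with all of this is the stated p.

x^2 + 2*y^2 - z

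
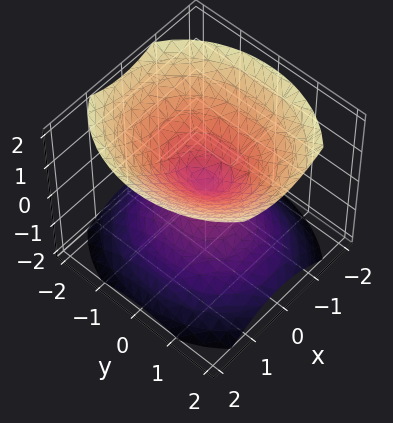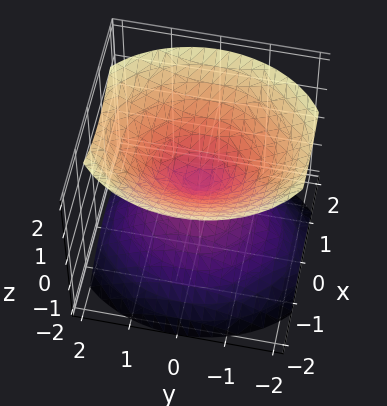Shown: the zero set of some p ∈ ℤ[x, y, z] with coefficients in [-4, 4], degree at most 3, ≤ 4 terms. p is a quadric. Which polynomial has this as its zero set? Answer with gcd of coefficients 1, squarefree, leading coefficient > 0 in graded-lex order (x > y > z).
First, I count 2 distinct pieces. Treating them together as one polynomial.
Then, degree: two nappes meeting at a single point; a quadric, so deg p = 2.
Then, symmetries: the x ↦ −x reflection is a symmetry, so x appears only in even powers; mirror symmetry y ↦ −y ⇒ only even powers of y; it's symmetric under z → −z, forcing even powers of z.
Next, checking where it meets the axes: it meets the x-axis at x = 0 (among the integer gridlines); it crosses the z-axis at the gridline z = 0.
Finally, solving for integer coefficients yields p as stated.

3*x^2 + 2*y^2 - 3*z^2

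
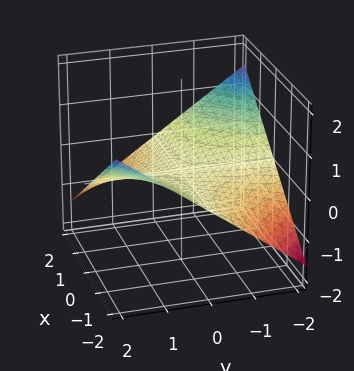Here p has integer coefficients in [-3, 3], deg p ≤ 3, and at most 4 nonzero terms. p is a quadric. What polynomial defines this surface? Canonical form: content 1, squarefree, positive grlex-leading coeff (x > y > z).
x*y + 3*z

Degree: a saddle surface; a quadric, so deg p = 2.
From the visible intercepts: the visible x-axis segment lies entirely on the surface; one z-axis crossing is at z = 0; every point of the y-axis in the box is on the surface.
Solving for integer coefficients yields p as stated.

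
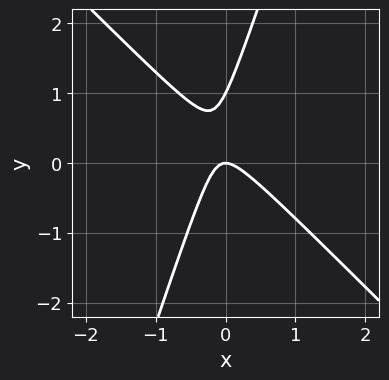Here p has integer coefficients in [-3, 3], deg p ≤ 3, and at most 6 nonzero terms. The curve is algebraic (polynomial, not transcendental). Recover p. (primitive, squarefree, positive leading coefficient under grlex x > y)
First, the degree is 2 — a generic line meets the curve in up to 2 points.
Then, observable constraints: one x-axis crossing is at x = 0; among the integer gridlines, it crosses the y-axis at y ∈ {0, 1}.
Finally, putting this together gives p.

3*x^2 + 2*x*y - y^2 + y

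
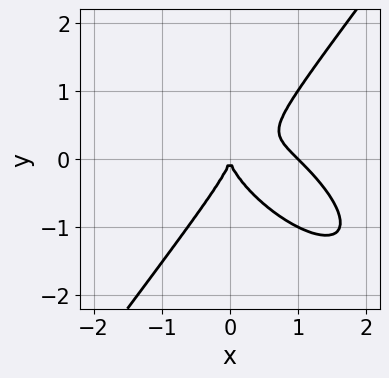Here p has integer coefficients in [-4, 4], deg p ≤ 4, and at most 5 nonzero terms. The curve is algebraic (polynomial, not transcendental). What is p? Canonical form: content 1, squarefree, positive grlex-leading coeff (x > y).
x^3 + x^2*y - y^3 - x^2

1. The degree is 3 — a generic line meets the curve in up to 3 points.
2. Observable constraints: it meets the y-axis at y = 0 (among the integer gridlines); the x-axis gridline crossings are at x ∈ {0, 1}.
3. Together with the visible shape, these determine p as stated.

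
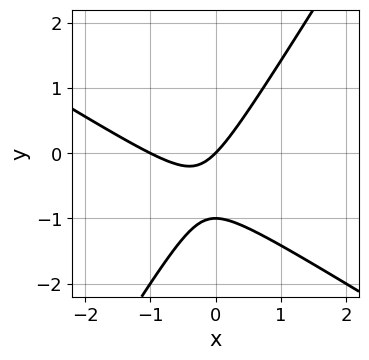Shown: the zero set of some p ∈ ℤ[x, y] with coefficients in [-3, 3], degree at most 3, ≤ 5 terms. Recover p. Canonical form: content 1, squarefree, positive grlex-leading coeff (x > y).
x^2 + x*y - y^2 + x - y

Degree: a generic line meets the curve in up to 2 points, so deg p = 2.
Reading off the gridlines: the y-axis gridline crossings are at y ∈ {-1, 0}; the x-axis gridline crossings are at x ∈ {-1, 0}.
Fitting integer coefficients to these (and the overall shape) gives p.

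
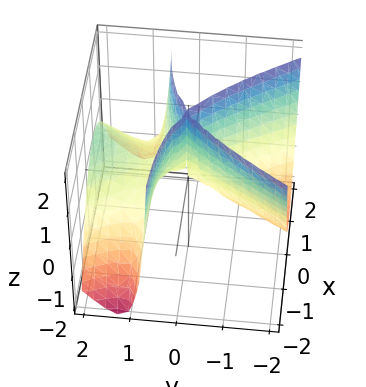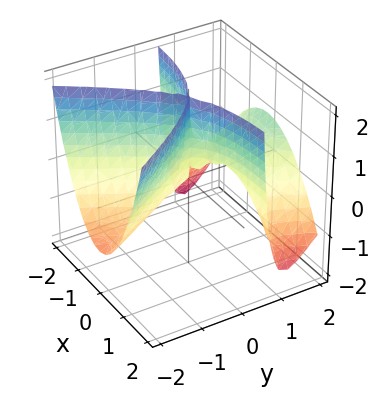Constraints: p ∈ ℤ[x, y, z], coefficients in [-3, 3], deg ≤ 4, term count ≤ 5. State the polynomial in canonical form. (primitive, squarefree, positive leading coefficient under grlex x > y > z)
Degree: the shape is more complex than any degree-2 surface, so deg p = 3.
From the axis intercepts and sections: the visible z-axis segment lies entirely on the surface; it meets the x-axis at x = 0 (among the integer gridlines); one y-axis crossing is at y = 0.
Assembling these constraints gives the stated polynomial.

3*x^2*y - y^3 + 2*y^2*z - 2*x^2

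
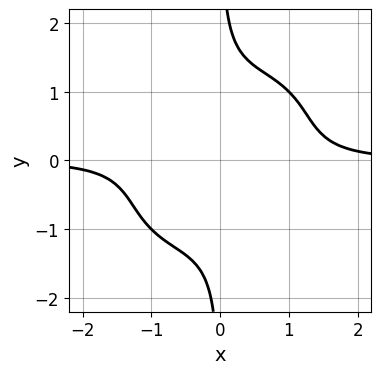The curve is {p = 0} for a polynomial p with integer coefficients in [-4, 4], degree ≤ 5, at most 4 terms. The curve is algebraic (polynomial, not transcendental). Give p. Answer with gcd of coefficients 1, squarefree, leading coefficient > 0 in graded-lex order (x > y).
1. The degree is 4 — the shape is more complex than any degree-3 curve.
2. Reading off the gridlines: no y-intercept at any integer in the box; no x-intercept at any integer in the box.
3. Fitting integer coefficients to these (and the overall shape) gives p.

x^3*y - x^2*y^2 + x*y^3 - 1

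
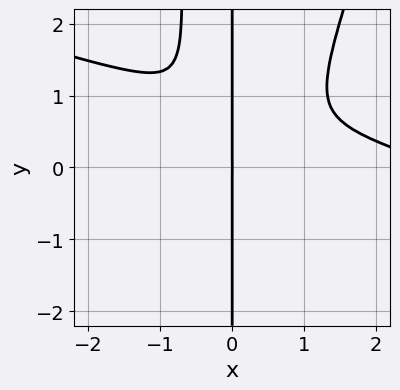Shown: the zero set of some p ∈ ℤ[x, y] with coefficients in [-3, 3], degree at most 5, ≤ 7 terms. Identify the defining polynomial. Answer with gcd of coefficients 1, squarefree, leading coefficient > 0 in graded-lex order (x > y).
x^4 + 3*x^3*y - x^2*y^2 - 3*x^3 - x*y^2

First, deg p = 4.
Then, from the visible intercepts: it meets the x-axis at x = 0 (among the integer gridlines); the visible y-axis segment lies entirely on the curve.
Finally, the integer polynomial consistent with all of this is the stated p.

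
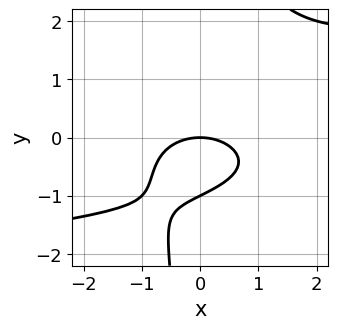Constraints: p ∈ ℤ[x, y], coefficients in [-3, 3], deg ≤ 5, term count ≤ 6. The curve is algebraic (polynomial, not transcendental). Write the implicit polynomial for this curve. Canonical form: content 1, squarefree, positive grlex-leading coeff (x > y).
First, the degree is 4 — a generic line meets the curve in up to 4 points.
Then, observable constraints: among the integer gridlines, it crosses the y-axis at y ∈ {-1, 0}; one x-axis crossing is at x = 0.
Finally, putting this together gives p.

x*y^3 - x^2 - 2*y^2 - 2*y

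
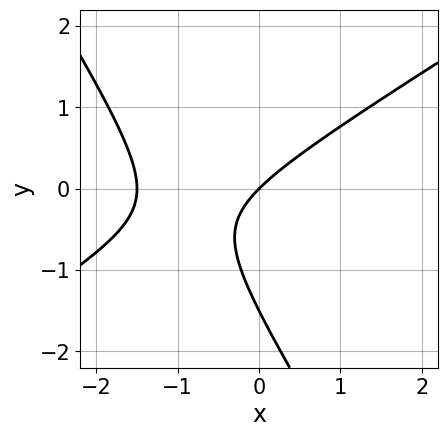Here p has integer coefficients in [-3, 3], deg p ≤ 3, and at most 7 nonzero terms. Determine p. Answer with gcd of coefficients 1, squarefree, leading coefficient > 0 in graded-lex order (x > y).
2*x^2 - 2*x*y - 2*y^2 + 3*x - 3*y

First, the degree is 2 — the shape is more complex than any degree-1 curve.
Next, checking where it meets the axes: it meets the x-axis at x = 0 (among the integer gridlines); it crosses the y-axis at the gridline y = 0.
Finally, these observations pin down the coefficients.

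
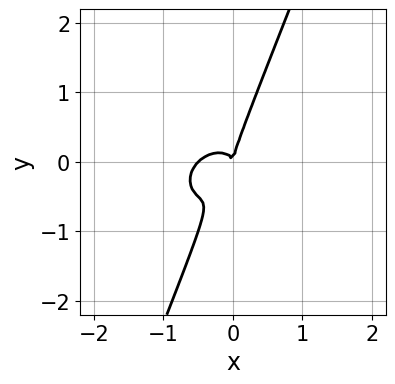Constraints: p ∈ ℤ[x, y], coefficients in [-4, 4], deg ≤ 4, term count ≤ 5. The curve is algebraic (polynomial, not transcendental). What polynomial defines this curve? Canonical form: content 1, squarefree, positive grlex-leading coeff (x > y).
2*x^3 - 2*x^2*y + 3*x*y^2 - y^3 + x^2

The degree is 3 — no degree-2 curve has this shape.
Checking where it meets the axes: one x-axis crossing is at x = 0; it crosses the y-axis at the gridline y = 0.
These observations pin down the coefficients.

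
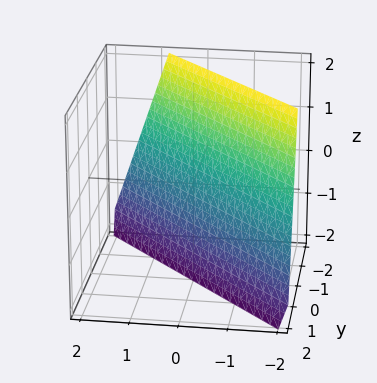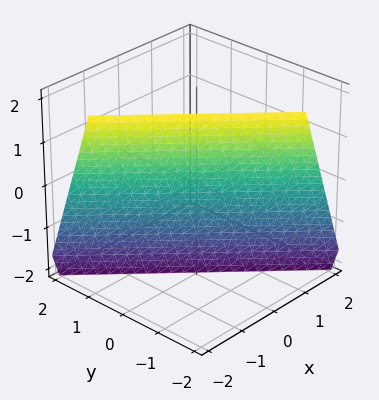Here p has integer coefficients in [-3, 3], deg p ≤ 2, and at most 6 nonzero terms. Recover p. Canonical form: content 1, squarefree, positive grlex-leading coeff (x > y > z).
3*x + 3*y + z + 2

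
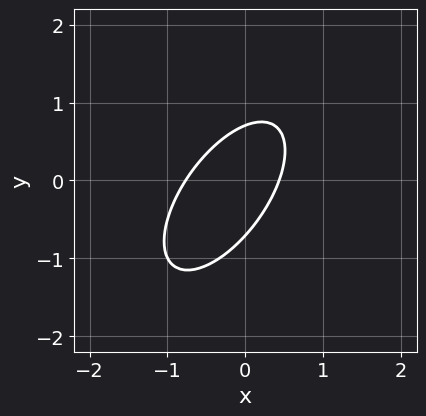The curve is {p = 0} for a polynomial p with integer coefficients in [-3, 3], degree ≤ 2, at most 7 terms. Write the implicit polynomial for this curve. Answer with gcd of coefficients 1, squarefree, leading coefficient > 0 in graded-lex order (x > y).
3*x^2 - 3*x*y + 2*y^2 + x - 1

1. The degree is 2 — no degree-1 curve has this shape.
2. Putting this together gives p.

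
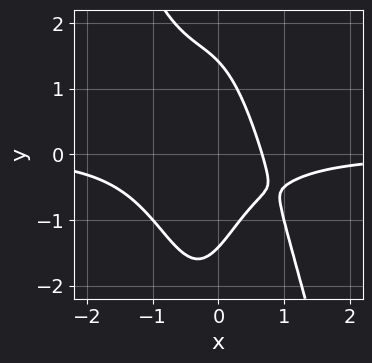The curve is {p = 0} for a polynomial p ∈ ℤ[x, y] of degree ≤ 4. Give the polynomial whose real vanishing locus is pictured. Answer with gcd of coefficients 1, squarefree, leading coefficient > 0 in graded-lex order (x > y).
3*x^3*y + x^2*y^2 + y^2 + 3*x - 2

(a) The degree is 4 — the shape is more complex than any degree-3 curve.
(b) The integer polynomial consistent with all of this is the stated p.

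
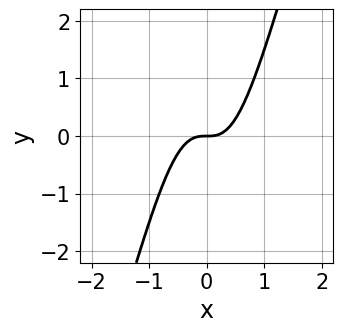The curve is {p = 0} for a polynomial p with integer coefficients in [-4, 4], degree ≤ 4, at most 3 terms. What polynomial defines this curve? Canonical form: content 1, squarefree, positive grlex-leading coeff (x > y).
First, degree: no degree-2 curve has this shape, so deg p = 3.
Next, against the integer gridlines: it meets the y-axis at y = 0 (among the integer gridlines); it crosses the x-axis at the gridline x = 0.
Finally, assembling these constraints gives the stated polynomial.

3*x^3 - x^2*y - y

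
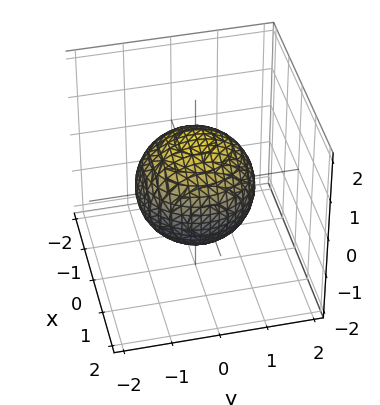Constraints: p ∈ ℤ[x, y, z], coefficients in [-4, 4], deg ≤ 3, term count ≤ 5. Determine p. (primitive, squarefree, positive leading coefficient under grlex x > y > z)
2*x^2 + 2*y^2 + 2*z^2 - 3

(a) deg p = 2. The shape is more complex than any degree-1 surface.
(b) By symmetry, every cross-section ⟂ z is a circle, so x, y appear only via x² + y².
(c) Against the integer gridlines: a circular section at z = 0 has radius between 1 and 2.
(d) The integer polynomial consistent with all of this is the stated p.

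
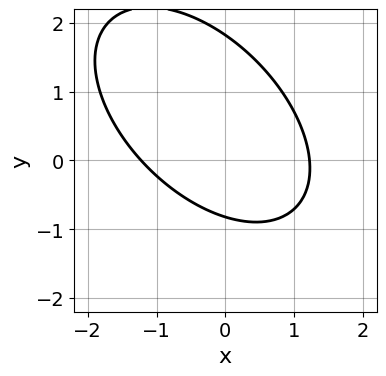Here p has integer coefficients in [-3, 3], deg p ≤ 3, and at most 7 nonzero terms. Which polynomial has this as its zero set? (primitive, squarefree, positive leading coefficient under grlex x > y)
2*x^2 + 2*x*y + 2*y^2 - 2*y - 3

1. The degree is 2 — no degree-1 curve has this shape.
2. Putting this together gives p.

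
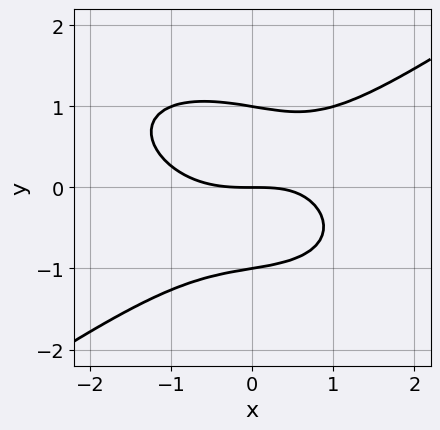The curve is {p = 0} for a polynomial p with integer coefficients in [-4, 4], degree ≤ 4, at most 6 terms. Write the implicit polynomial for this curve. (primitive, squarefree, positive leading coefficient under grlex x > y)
x^3 - 3*y^3 - x*y + 3*y

Degree: no degree-2 curve has this shape, so deg p = 3.
Reading off the gridlines: the y-axis gridline crossings are at y ∈ {-1, 0, 1}; it meets the x-axis at x = 0 (among the integer gridlines).
Assembling these constraints gives the stated polynomial.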